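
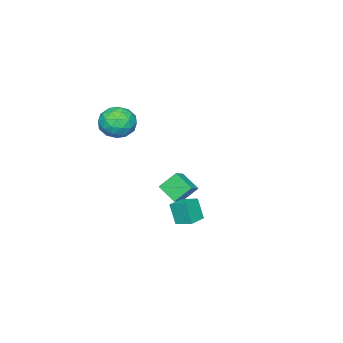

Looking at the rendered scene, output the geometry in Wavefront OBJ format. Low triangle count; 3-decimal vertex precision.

v 1.654 1.856 -1.528
v 1.556 1.399 -0.272
v 1.657 2.871 -1.159
v 1.559 2.414 0.097
v 2.701 1.826 -1.457
v 2.603 1.369 -0.201
v 2.704 2.841 -1.088
v 2.606 2.384 0.168
v -3.632 -2.241 -4.079
v -3.834 -3.436 -3.359
v -4.295 -1.524 -3.076
v -4.497 -2.718 -2.356
v -2.763 -2.102 -3.604
v -2.965 -3.296 -2.884
v -3.426 -1.384 -2.601
v -3.628 -2.579 -1.881
v 0.426 -2.614 3.138
v 1.144 -2.094 3.83
v 0.816 -4.206 3.93
v 1.534 -3.686 4.622
v 0.427 -3.509 4.723
v 0.187 -2.525 4.233
v 1.773 -3.775 3.527
v 1.533 -2.791 3.037
v 1.977 -2.811 4.071
v 1.145 -2.647 4.81
v 0.815 -3.653 2.95
v -0.017 -3.489 3.689
v 0.751 -2.214 3.414
v 1.209 -4.086 4.346
v 0.559 -3.982 4.405
v 0.981 -3.676 4.812
v 0.188 -2.468 3.651
v 0.61 -2.162 4.058
v 0.189 -2.994 4.583
v 1.35 -4.138 3.702
v 1.772 -3.832 4.109
v 0.979 -2.624 2.948
v 1.401 -2.318 3.355
v 1.771 -3.306 3.177
v 1.663 -2.33 3.963
v 1.891 -3.266 4.428
v 2.032 -3.318 3.784
v 1.891 -2.74 3.497
v 1.174 -2.234 4.397
v 1.402 -3.169 4.863
v 0.752 -3.065 4.922
v 0.611 -2.487 4.634
v 1.663 -2.655 4.539
v 0.558 -3.131 2.897
v 0.786 -4.066 3.363
v 1.349 -3.813 3.126
v 1.208 -3.235 2.838
v 0.069 -3.034 3.332
v 0.297 -3.97 3.797
v 0.069 -3.56 4.263
v -0.072 -2.982 3.976
v 0.297 -3.645 3.221
f 2 4 1
f 5 2 1
f 1 4 3
f 3 5 1
f 2 8 4
f 6 2 5
f 6 8 2
f 4 8 3
f 7 5 3
f 3 8 7
f 7 6 5
f 8 6 7
f 10 12 9
f 13 10 9
f 9 12 11
f 11 13 9
f 10 16 12
f 14 10 13
f 14 16 10
f 12 16 11
f 15 13 11
f 11 16 15
f 15 14 13
f 16 14 15
f 17 54 33
f 54 28 57
f 33 57 22
f 54 57 33
f 17 33 29
f 33 22 34
f 29 34 18
f 33 34 29
f 17 29 38
f 29 18 39
f 38 39 24
f 29 39 38
f 17 38 50
f 38 24 53
f 50 53 27
f 38 53 50
f 17 50 54
f 50 27 58
f 54 58 28
f 50 58 54
f 18 34 45
f 34 22 48
f 45 48 26
f 34 48 45
f 22 57 35
f 57 28 56
f 35 56 21
f 57 56 35
f 28 58 55
f 58 27 51
f 55 51 19
f 58 51 55
f 27 53 52
f 53 24 40
f 52 40 23
f 53 40 52
f 24 39 44
f 39 18 41
f 44 41 25
f 39 41 44
f 20 46 32
f 46 26 47
f 32 47 21
f 46 47 32
f 20 32 30
f 32 21 31
f 30 31 19
f 32 31 30
f 20 30 37
f 30 19 36
f 37 36 23
f 30 36 37
f 20 37 42
f 37 23 43
f 42 43 25
f 37 43 42
f 20 42 46
f 42 25 49
f 46 49 26
f 42 49 46
f 21 47 35
f 47 26 48
f 35 48 22
f 47 48 35
f 19 31 55
f 31 21 56
f 55 56 28
f 31 56 55
f 23 36 52
f 36 19 51
f 52 51 27
f 36 51 52
f 25 43 44
f 43 23 40
f 44 40 24
f 43 40 44
f 26 49 45
f 49 25 41
f 45 41 18
f 49 41 45



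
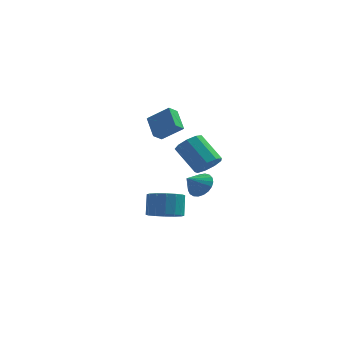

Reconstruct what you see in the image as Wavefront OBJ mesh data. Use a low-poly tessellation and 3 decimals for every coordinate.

v 2.939 -0.747 0.332
v 3.459 -1.112 1.038
v 2.081 -0.298 2.474
v 1.561 0.067 1.768
v 3.666 -0.513 0.897
v 2.288 0.302 2.333
v 3.533 -0.023 0.491
v 2.155 0.792 1.927
v 3.121 0.128 0.011
v 1.744 0.942 1.447
v 2.625 -0.131 -0.319
v 1.247 0.684 1.117
v 2.275 -0.678 -0.344
v 0.898 0.137 1.092
v 2.236 -1.257 -0.053
v 0.858 -0.443 1.383
v 2.525 -1.598 0.418
v 1.148 -0.784 1.854
v 3.008 -1.541 0.849
v 1.631 -0.726 2.285
v 1.121 -4.044 -2.505
v 2.181 -3.793 -2.553
v 2.079 -3.106 -1.223
v 1.019 -3.356 -1.175
v 1.917 -3.359 -2.798
v 1.815 -2.671 -1.468
v 1.44 -3.108 -2.964
v 1.338 -2.421 -1.635
v 0.877 -3.108 -3.007
v 0.775 -2.42 -1.678
v 0.38 -3.359 -2.916
v 0.278 -2.671 -1.587
v 0.081 -3.793 -2.715
v -0.021 -3.105 -1.385
v 0.061 -4.294 -2.457
v -0.041 -3.607 -1.127
v 0.325 -4.729 -2.212
v 0.223 -4.041 -0.882
v 0.802 -4.979 -2.045
v 0.7 -4.292 -0.716
v 1.365 -4.98 -2.002
v 1.263 -4.292 -0.673
v 1.862 -4.729 -2.093
v 1.76 -4.041 -0.764
v 2.161 -4.295 -2.295
v 2.059 -3.607 -0.965
v -1.291 3.072 1.027
v -1.969 4.218 2.051
v -0.916 3.706 0.565
v -1.593 4.853 1.589
v 0.113 2.987 2.051
v -0.564 4.134 3.075
v 0.489 3.622 1.589
v -0.189 4.768 2.613
v 1.697 2.819 -2.728
v 2.53 2.567 -2.299
v 1.023 1.981 -1.912
v 2.411 2.881 -2.074
v 2.169 3.184 -1.963
v 1.846 3.423 -1.983
v 1.496 3.559 -2.133
v 1.182 3.566 -2.385
v 0.956 3.445 -2.697
v 0.859 3.215 -3.013
v 0.906 2.917 -3.281
v 1.09 2.602 -3.453
v 1.379 2.324 -3.499
v 1.723 2.133 -3.412
v 2.063 2.059 -3.207
v 2.339 2.118 -2.919
v 2.504 2.297 -2.597
f 2 1 5
f 2 5 3
f 3 5 6
f 3 6 4
f 5 1 7
f 5 7 6
f 6 7 8
f 6 8 4
f 7 1 9
f 7 9 8
f 8 9 10
f 8 10 4
f 9 1 11
f 9 11 10
f 10 11 12
f 10 12 4
f 11 1 13
f 11 13 12
f 12 13 14
f 12 14 4
f 13 1 15
f 13 15 14
f 14 15 16
f 14 16 4
f 15 1 17
f 15 17 16
f 16 17 18
f 16 18 4
f 17 1 19
f 17 19 18
f 18 19 20
f 18 20 4
f 19 1 2
f 19 2 20
f 20 2 3
f 20 3 4
f 22 21 25
f 22 25 23
f 23 25 26
f 23 26 24
f 25 21 27
f 25 27 26
f 26 27 28
f 26 28 24
f 27 21 29
f 27 29 28
f 28 29 30
f 28 30 24
f 29 21 31
f 29 31 30
f 30 31 32
f 30 32 24
f 31 21 33
f 31 33 32
f 32 33 34
f 32 34 24
f 33 21 35
f 33 35 34
f 34 35 36
f 34 36 24
f 35 21 37
f 35 37 36
f 36 37 38
f 36 38 24
f 37 21 39
f 37 39 38
f 38 39 40
f 38 40 24
f 39 21 41
f 39 41 40
f 40 41 42
f 40 42 24
f 41 21 43
f 41 43 42
f 42 43 44
f 42 44 24
f 43 21 45
f 43 45 44
f 44 45 46
f 44 46 24
f 45 21 22
f 45 22 46
f 46 22 23
f 46 23 24
f 48 50 47
f 51 48 47
f 47 50 49
f 49 51 47
f 48 54 50
f 52 48 51
f 52 54 48
f 50 54 49
f 53 51 49
f 49 54 53
f 53 52 51
f 54 52 53
f 56 55 58
f 56 58 57
f 58 55 59
f 58 59 57
f 59 55 60
f 59 60 57
f 60 55 61
f 60 61 57
f 61 55 62
f 61 62 57
f 62 55 63
f 62 63 57
f 63 55 64
f 63 64 57
f 64 55 65
f 64 65 57
f 65 55 66
f 65 66 57
f 66 55 67
f 66 67 57
f 67 55 68
f 67 68 57
f 68 55 69
f 68 69 57
f 69 55 70
f 69 70 57
f 70 55 71
f 70 71 57
f 71 55 56
f 71 56 57



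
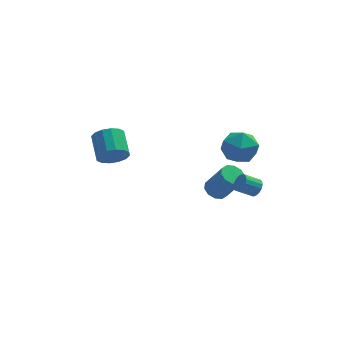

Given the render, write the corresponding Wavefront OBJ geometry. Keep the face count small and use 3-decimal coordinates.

v 2.245 3.036 -1.519
v 2.835 2.816 -1.909
v 3.704 2.204 -0.251
v 3.115 2.424 0.139
v 2.902 3.251 -1.784
v 3.771 2.639 -0.126
v 2.718 3.603 -1.558
v 3.588 2.992 0.101
v 2.354 3.739 -1.317
v 3.224 3.128 0.341
v 1.948 3.606 -1.153
v 2.818 2.995 0.505
v 1.656 3.256 -1.129
v 2.525 2.644 0.529
v 1.589 2.821 -1.254
v 2.458 2.209 0.404
v 1.772 2.468 -1.481
v 2.642 1.857 0.178
v 2.136 2.332 -1.721
v 3.006 1.721 -0.063
v 2.542 2.465 -1.885
v 3.412 1.854 -0.227
v 4.127 0.056 0.796
v 4.365 0.355 1.232
v 3.491 0.223 1.8
v 3.253 -0.076 1.364
v 4.237 0.549 1.081
v 3.363 0.417 1.648
v 4.084 0.631 0.864
v 3.21 0.498 1.431
v 3.94 0.58 0.631
v 3.067 0.448 1.199
v 3.84 0.409 0.437
v 2.966 0.277 1.004
v 3.805 0.158 0.325
v 2.931 0.026 0.892
v 3.844 -0.117 0.32
v 2.97 -0.249 0.888
v 3.948 -0.352 0.425
v 3.074 -0.484 0.993
v 4.092 -0.494 0.615
v 3.219 -0.626 1.182
v 4.245 -0.51 0.846
v 3.371 -0.642 1.414
v 4.37 -0.396 1.066
v 3.497 -0.528 1.634
v 4.44 -0.178 1.224
v 3.567 -0.311 1.792
v 4.438 0.093 1.284
v 3.565 -0.039 1.852
v 3.274 1.151 3.435
v 4.13 0.362 3.349
v 2.35 0.018 4.631
v 3.206 -0.771 4.545
v 3.401 0.244 5.087
v 3.972 0.944 4.348
v 2.508 -0.564 3.632
v 3.079 0.136 2.893
v 3.656 -0.698 3.471
v 4.208 -0.199 4.37
v 2.272 0.579 3.61
v 2.824 1.078 4.509
v -3.376 0.663 3.155
v -2.792 0.425 3.811
v -3.019 1.818 4.52
v -3.604 2.057 3.865
v -2.528 0.635 3.482
v -2.755 2.029 4.192
v -2.491 0.853 3.066
v -2.718 2.247 3.775
v -2.691 1.02 2.674
v -2.919 2.413 3.383
v -3.076 1.091 2.411
v -3.303 2.485 3.12
v -3.54 1.048 2.347
v -3.768 2.441 3.056
v -3.961 0.902 2.5
v -4.188 2.295 3.209
v -4.225 0.691 2.828
v -4.452 2.085 3.538
v -4.262 0.473 3.245
v -4.489 1.867 3.954
v -4.061 0.307 3.637
v -4.289 1.7 4.346
v -3.677 0.235 3.9
v -3.904 1.629 4.609
v -3.212 0.279 3.964
v -3.44 1.672 4.673
f 2 1 5
f 2 5 3
f 3 5 6
f 3 6 4
f 5 1 7
f 5 7 6
f 6 7 8
f 6 8 4
f 7 1 9
f 7 9 8
f 8 9 10
f 8 10 4
f 9 1 11
f 9 11 10
f 10 11 12
f 10 12 4
f 11 1 13
f 11 13 12
f 12 13 14
f 12 14 4
f 13 1 15
f 13 15 14
f 14 15 16
f 14 16 4
f 15 1 17
f 15 17 16
f 16 17 18
f 16 18 4
f 17 1 19
f 17 19 18
f 18 19 20
f 18 20 4
f 19 1 21
f 19 21 20
f 20 21 22
f 20 22 4
f 21 1 2
f 21 2 22
f 22 2 3
f 22 3 4
f 24 23 27
f 24 27 25
f 25 27 28
f 25 28 26
f 27 23 29
f 27 29 28
f 28 29 30
f 28 30 26
f 29 23 31
f 29 31 30
f 30 31 32
f 30 32 26
f 31 23 33
f 31 33 32
f 32 33 34
f 32 34 26
f 33 23 35
f 33 35 34
f 34 35 36
f 34 36 26
f 35 23 37
f 35 37 36
f 36 37 38
f 36 38 26
f 37 23 39
f 37 39 38
f 38 39 40
f 38 40 26
f 39 23 41
f 39 41 40
f 40 41 42
f 40 42 26
f 41 23 43
f 41 43 42
f 42 43 44
f 42 44 26
f 43 23 45
f 43 45 44
f 44 45 46
f 44 46 26
f 45 23 47
f 45 47 46
f 46 47 48
f 46 48 26
f 47 23 49
f 47 49 48
f 48 49 50
f 48 50 26
f 49 23 24
f 49 24 50
f 50 24 25
f 50 25 26
f 51 62 56
f 51 56 52
f 51 52 58
f 51 58 61
f 51 61 62
f 52 56 60
f 56 62 55
f 62 61 53
f 61 58 57
f 58 52 59
f 54 60 55
f 54 55 53
f 54 53 57
f 54 57 59
f 54 59 60
f 55 60 56
f 53 55 62
f 57 53 61
f 59 57 58
f 60 59 52
f 64 63 67
f 64 67 65
f 65 67 68
f 65 68 66
f 67 63 69
f 67 69 68
f 68 69 70
f 68 70 66
f 69 63 71
f 69 71 70
f 70 71 72
f 70 72 66
f 71 63 73
f 71 73 72
f 72 73 74
f 72 74 66
f 73 63 75
f 73 75 74
f 74 75 76
f 74 76 66
f 75 63 77
f 75 77 76
f 76 77 78
f 76 78 66
f 77 63 79
f 77 79 78
f 78 79 80
f 78 80 66
f 79 63 81
f 79 81 80
f 80 81 82
f 80 82 66
f 81 63 83
f 81 83 82
f 82 83 84
f 82 84 66
f 83 63 85
f 83 85 84
f 84 85 86
f 84 86 66
f 85 63 87
f 85 87 86
f 86 87 88
f 86 88 66
f 87 63 64
f 87 64 88
f 88 64 65
f 88 65 66



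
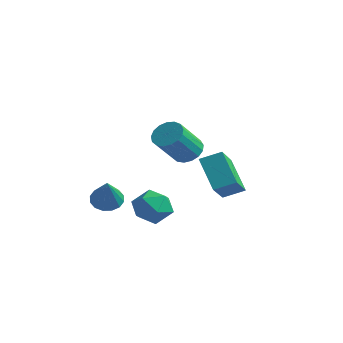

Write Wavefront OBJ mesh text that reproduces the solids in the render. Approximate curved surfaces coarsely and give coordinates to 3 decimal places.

v -0.616 -1.151 -0.869
v -0.018 -1.366 -1.387
v 0.436 -2.029 0.709
v 0.092 -0.981 -1.246
v 0.012 -0.642 -1.004
v -0.236 -0.439 -0.726
v -0.586 -0.427 -0.486
v -0.944 -0.609 -0.349
v -1.214 -0.936 -0.351
v -1.324 -1.321 -0.492
v -1.244 -1.661 -0.734
v -0.996 -1.864 -1.012
v -0.646 -1.876 -1.252
v -0.288 -1.693 -1.389
v 0.262 1.98 -1.429
v 0.882 1.208 -0.896
v -0.382 0.692 -2.544
v 0.238 -0.08 -2.011
v -0.637 0.398 -1.489
v -0.239 1.193 -0.8
v 0.739 0.707 -2.64
v 1.137 1.502 -1.951
v 1.177 0.421 -1.644
v 0.327 0.23 -0.933
v 0.173 1.67 -2.507
v -0.677 1.479 -1.796
v 3.82 -0.14 3.231
v 4.145 -0.66 2.688
v 4.266 -2.021 4.065
v 3.94 -1.5 4.609
v 4.457 -0.478 2.842
v 4.577 -1.839 4.219
v 4.623 -0.217 3.084
v 4.743 -1.578 4.462
v 4.604 0.061 3.361
v 4.725 -1.3 4.738
v 4.406 0.293 3.607
v 4.527 -1.068 4.985
v 4.074 0.426 3.768
v 4.194 -0.935 5.145
v 3.683 0.43 3.806
v 3.804 -0.931 5.183
v 3.324 0.303 3.712
v 3.444 -1.058 5.089
v 3.078 0.075 3.508
v 3.199 -1.286 4.885
v 3.002 -0.203 3.241
v 3.123 -1.563 4.618
v 3.114 -0.465 2.971
v 3.234 -1.826 4.348
v 3.387 -0.653 2.761
v 3.507 -2.014 4.139
v 3.759 -0.724 2.659
v 3.88 -2.085 4.037
v 1.399 3.523 0.526
v 2.297 2.022 1.706
v 2.13 4.325 0.99
v 3.028 2.824 2.17
v 2.752 3.156 -0.97
v 3.65 1.655 0.21
v 3.483 3.958 -0.506
v 4.381 2.457 0.674
f 2 1 4
f 2 4 3
f 4 1 5
f 4 5 3
f 5 1 6
f 5 6 3
f 6 1 7
f 6 7 3
f 7 1 8
f 7 8 3
f 8 1 9
f 8 9 3
f 9 1 10
f 9 10 3
f 10 1 11
f 10 11 3
f 11 1 12
f 11 12 3
f 12 1 13
f 12 13 3
f 13 1 14
f 13 14 3
f 14 1 2
f 14 2 3
f 15 26 20
f 15 20 16
f 15 16 22
f 15 22 25
f 15 25 26
f 16 20 24
f 20 26 19
f 26 25 17
f 25 22 21
f 22 16 23
f 18 24 19
f 18 19 17
f 18 17 21
f 18 21 23
f 18 23 24
f 19 24 20
f 17 19 26
f 21 17 25
f 23 21 22
f 24 23 16
f 28 27 31
f 28 31 29
f 29 31 32
f 29 32 30
f 31 27 33
f 31 33 32
f 32 33 34
f 32 34 30
f 33 27 35
f 33 35 34
f 34 35 36
f 34 36 30
f 35 27 37
f 35 37 36
f 36 37 38
f 36 38 30
f 37 27 39
f 37 39 38
f 38 39 40
f 38 40 30
f 39 27 41
f 39 41 40
f 40 41 42
f 40 42 30
f 41 27 43
f 41 43 42
f 42 43 44
f 42 44 30
f 43 27 45
f 43 45 44
f 44 45 46
f 44 46 30
f 45 27 47
f 45 47 46
f 46 47 48
f 46 48 30
f 47 27 49
f 47 49 48
f 48 49 50
f 48 50 30
f 49 27 51
f 49 51 50
f 50 51 52
f 50 52 30
f 51 27 53
f 51 53 52
f 52 53 54
f 52 54 30
f 53 27 28
f 53 28 54
f 54 28 29
f 54 29 30
f 56 58 55
f 59 56 55
f 55 58 57
f 57 59 55
f 56 62 58
f 60 56 59
f 60 62 56
f 58 62 57
f 61 59 57
f 57 62 61
f 61 60 59
f 62 60 61



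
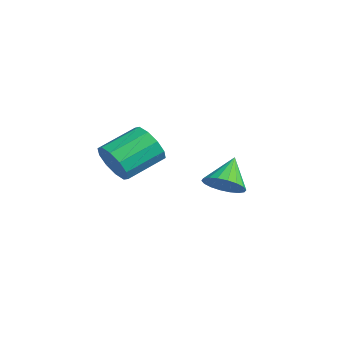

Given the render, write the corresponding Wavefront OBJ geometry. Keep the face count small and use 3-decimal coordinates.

v 2.958 -3.366 -0.085
v 3.389 -3.632 0.754
v 3.094 -1.941 1.443
v 2.662 -1.674 0.605
v 3.816 -3.408 0.387
v 3.52 -1.717 1.076
v 3.915 -3.168 -0.16
v 3.619 -1.476 0.529
v 3.648 -3.003 -0.678
v 3.352 -1.312 0.011
v 3.118 -2.977 -0.97
v 2.822 -1.286 -0.281
v 2.526 -3.099 -0.923
v 2.231 -1.408 -0.234
v 2.1 -3.323 -0.556
v 1.804 -1.632 0.133
v 2.001 -3.564 -0.009
v 1.705 -1.872 0.68
v 2.268 -3.728 0.509
v 1.972 -2.037 1.198
v 2.798 -3.754 0.801
v 2.502 -2.063 1.49
v 1.447 2.075 -3.151
v 2.227 2.607 -2.979
v 0.613 2.945 -2.069
v 2.035 2.819 -3.297
v 1.727 2.883 -3.586
v 1.363 2.788 -3.789
v 1.016 2.551 -3.865
v 0.754 2.219 -3.8
v 0.629 1.859 -3.607
v 0.666 1.542 -3.323
v 0.858 1.33 -3.005
v 1.166 1.266 -2.717
v 1.53 1.362 -2.514
v 1.877 1.599 -2.437
v 2.139 1.93 -2.502
v 2.264 2.29 -2.696
f 2 1 5
f 2 5 3
f 3 5 6
f 3 6 4
f 5 1 7
f 5 7 6
f 6 7 8
f 6 8 4
f 7 1 9
f 7 9 8
f 8 9 10
f 8 10 4
f 9 1 11
f 9 11 10
f 10 11 12
f 10 12 4
f 11 1 13
f 11 13 12
f 12 13 14
f 12 14 4
f 13 1 15
f 13 15 14
f 14 15 16
f 14 16 4
f 15 1 17
f 15 17 16
f 16 17 18
f 16 18 4
f 17 1 19
f 17 19 18
f 18 19 20
f 18 20 4
f 19 1 21
f 19 21 20
f 20 21 22
f 20 22 4
f 21 1 2
f 21 2 22
f 22 2 3
f 22 3 4
f 24 23 26
f 24 26 25
f 26 23 27
f 26 27 25
f 27 23 28
f 27 28 25
f 28 23 29
f 28 29 25
f 29 23 30
f 29 30 25
f 30 23 31
f 30 31 25
f 31 23 32
f 31 32 25
f 32 23 33
f 32 33 25
f 33 23 34
f 33 34 25
f 34 23 35
f 34 35 25
f 35 23 36
f 35 36 25
f 36 23 37
f 36 37 25
f 37 23 38
f 37 38 25
f 38 23 24
f 38 24 25



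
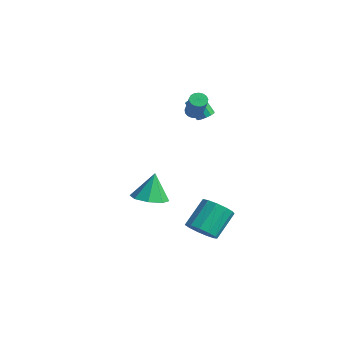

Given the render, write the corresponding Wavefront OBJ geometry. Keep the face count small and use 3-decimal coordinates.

v 2.09 0.388 -4.649
v 3.043 0.254 -4.283
v 2.703 1.657 -2.884
v 1.75 1.792 -3.251
v 3.081 0.668 -4.688
v 2.741 2.071 -3.29
v 2.804 0.992 -5.081
v 2.464 2.395 -3.683
v 2.3 1.125 -5.337
v 1.96 2.528 -3.939
v 1.73 1.024 -5.375
v 1.39 2.428 -3.977
v 1.274 0.722 -5.182
v 0.934 2.125 -3.784
v 1.077 0.313 -4.82
v 0.737 1.716 -3.422
v 1.202 -0.072 -4.404
v 0.862 1.331 -3.005
v 1.609 -0.31 -4.065
v 1.268 1.093 -2.667
v 2.168 -0.327 -3.912
v 1.828 1.076 -2.514
v 2.703 -0.117 -3.993
v 2.363 1.287 -2.595
v 1.727 -2.753 -1.232
v 2.795 -2.609 -1.164
v 1.553 -2.267 0.472
v 2.398 -1.924 -1.4
v 1.608 -1.725 -1.538
v 0.887 -2.128 -1.496
v 0.659 -2.897 -1.3
v 1.056 -3.583 -1.063
v 1.846 -3.782 -0.926
v 2.567 -3.379 -0.967
v -2.923 4.18 1.412
v -2.398 4.195 1.682
v -3.013 3.795 2.898
v -3.537 3.78 2.628
v -2.529 4.498 1.715
v -3.144 4.098 2.931
v -2.786 4.701 1.653
v -3.4 4.301 2.869
v -3.085 4.738 1.514
v -3.7 4.338 2.73
v -3.333 4.598 1.342
v -3.948 4.198 2.558
v -3.451 4.325 1.193
v -4.065 3.925 2.409
v -3.401 4.007 1.113
v -4.015 3.606 2.329
v -3.199 3.743 1.128
v -3.814 3.343 2.344
v -2.91 3.618 1.234
v -3.524 3.218 2.45
v -2.624 3.671 1.395
v -3.239 3.271 2.611
v -2.434 3.887 1.562
v -3.048 3.486 2.779
v -2.747 3.245 2.118
v -2.308 3.37 1.811
v -1.094 2.84 3.336
v -1.533 2.715 3.642
v -2.365 3.595 1.935
v -1.15 3.065 3.459
v -2.509 3.741 2.1
v -1.295 3.21 3.625
v -2.708 3.772 2.27
v -1.494 3.242 3.794
v -2.916 3.683 2.404
v -1.702 3.153 3.929
v -3.085 3.494 2.473
v -1.871 2.963 3.998
v -3.177 3.247 2.461
v -1.963 2.717 3.985
v -3.17 3 2.37
v -1.956 2.47 3.894
v -3.067 2.81 2.221
v -1.852 2.279 3.745
v -2.89 2.719 2.048
v -1.676 2.188 3.573
v -2.68 2.748 1.892
v -1.466 2.218 3.416
v -2.486 2.892 1.787
v -1.272 2.361 3.312
v -2.352 3.116 1.758
v -1.137 2.586 3.283
f 2 1 5
f 2 5 3
f 3 5 6
f 3 6 4
f 5 1 7
f 5 7 6
f 6 7 8
f 6 8 4
f 7 1 9
f 7 9 8
f 8 9 10
f 8 10 4
f 9 1 11
f 9 11 10
f 10 11 12
f 10 12 4
f 11 1 13
f 11 13 12
f 12 13 14
f 12 14 4
f 13 1 15
f 13 15 14
f 14 15 16
f 14 16 4
f 15 1 17
f 15 17 16
f 16 17 18
f 16 18 4
f 17 1 19
f 17 19 18
f 18 19 20
f 18 20 4
f 19 1 21
f 19 21 20
f 20 21 22
f 20 22 4
f 21 1 23
f 21 23 22
f 22 23 24
f 22 24 4
f 23 1 2
f 23 2 24
f 24 2 3
f 24 3 4
f 26 25 28
f 26 28 27
f 28 25 29
f 28 29 27
f 29 25 30
f 29 30 27
f 30 25 31
f 30 31 27
f 31 25 32
f 31 32 27
f 32 25 33
f 32 33 27
f 33 25 34
f 33 34 27
f 34 25 26
f 34 26 27
f 36 35 39
f 36 39 37
f 37 39 40
f 37 40 38
f 39 35 41
f 39 41 40
f 40 41 42
f 40 42 38
f 41 35 43
f 41 43 42
f 42 43 44
f 42 44 38
f 43 35 45
f 43 45 44
f 44 45 46
f 44 46 38
f 45 35 47
f 45 47 46
f 46 47 48
f 46 48 38
f 47 35 49
f 47 49 48
f 48 49 50
f 48 50 38
f 49 35 51
f 49 51 50
f 50 51 52
f 50 52 38
f 51 35 53
f 51 53 52
f 52 53 54
f 52 54 38
f 53 35 55
f 53 55 54
f 54 55 56
f 54 56 38
f 55 35 57
f 55 57 56
f 56 57 58
f 56 58 38
f 57 35 36
f 57 36 58
f 58 36 37
f 58 37 38
f 60 59 63
f 60 63 61
f 61 63 64
f 61 64 62
f 63 59 65
f 63 65 64
f 64 65 66
f 64 66 62
f 65 59 67
f 65 67 66
f 66 67 68
f 66 68 62
f 67 59 69
f 67 69 68
f 68 69 70
f 68 70 62
f 69 59 71
f 69 71 70
f 70 71 72
f 70 72 62
f 71 59 73
f 71 73 72
f 72 73 74
f 72 74 62
f 73 59 75
f 73 75 74
f 74 75 76
f 74 76 62
f 75 59 77
f 75 77 76
f 76 77 78
f 76 78 62
f 77 59 79
f 77 79 78
f 78 79 80
f 78 80 62
f 79 59 81
f 79 81 80
f 80 81 82
f 80 82 62
f 81 59 83
f 81 83 82
f 82 83 84
f 82 84 62
f 83 59 85
f 83 85 84
f 84 85 86
f 84 86 62
f 85 59 60
f 85 60 86
f 86 60 61
f 86 61 62



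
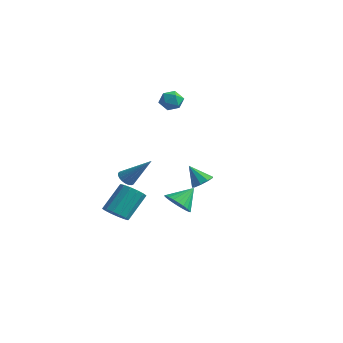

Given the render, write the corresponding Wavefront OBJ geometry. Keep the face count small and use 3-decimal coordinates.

v -1.332 -1.514 -0.992
v -0.95 -1.319 -1.412
v 0.012 -0.826 0.552
v -1.094 -1.119 -1.376
v -1.279 -0.987 -1.273
v -1.474 -0.946 -1.122
v -1.644 -1.003 -0.949
v -1.76 -1.149 -0.783
v -1.802 -1.358 -0.653
v -1.762 -1.594 -0.582
v -1.649 -1.816 -0.582
v -1.48 -1.986 -0.653
v -1.286 -2.074 -0.782
v -1.1 -2.066 -0.948
v -0.954 -1.962 -1.122
v -0.873 -1.781 -1.273
v -0.872 -1.553 -1.375
v 2.224 -0.961 -2.042
v 2.604 -0.434 -2.707
v 2.436 0.101 -1.078
v 2.254 -0.34 -2.733
v 1.9 -0.341 -2.654
v 1.595 -0.436 -2.482
v 1.386 -0.611 -2.243
v 1.304 -0.84 -1.973
v 1.363 -1.087 -1.714
v 1.552 -1.314 -1.504
v 1.844 -1.488 -1.377
v 2.193 -1.582 -1.35
v 2.547 -1.582 -1.429
v 2.852 -1.486 -1.601
v 3.062 -1.311 -1.84
v 3.143 -1.083 -2.11
v 3.085 -0.836 -2.37
v 2.896 -0.608 -2.579
v -2.417 -1.373 -4.208
v -1.98 -1.942 -3.699
v -1.967 -0.577 -2.183
v -2.403 -0.007 -2.692
v -1.657 -1.705 -3.915
v -1.643 -0.34 -2.399
v -1.537 -1.379 -4.21
v -1.523 -0.014 -2.694
v -1.653 -1.052 -4.504
v -1.639 0.314 -2.988
v -1.973 -0.81 -4.719
v -1.96 0.555 -3.203
v -2.413 -0.719 -4.797
v -2.399 0.646 -3.281
v -2.853 -0.803 -4.717
v -2.84 0.562 -3.201
v -3.177 -1.04 -4.501
v -3.163 0.325 -2.985
v -3.297 -1.366 -4.206
v -3.283 -0.001 -2.69
v -3.181 -1.694 -3.912
v -3.167 -0.328 -2.396
v -2.86 -1.935 -3.697
v -2.847 -0.57 -2.181
v -2.421 -2.026 -3.619
v -2.407 -0.661 -2.103
v 3.92 -0.684 0.042
v 4.397 -0.391 0.445
v 3.18 -1.016 1.158
v 4.07 -0.072 0.323
v 3.674 -0.041 0.069
v 3.392 -0.31 -0.197
v 3.358 -0.754 -0.352
v 3.586 -1.166 -0.322
v 3.971 -1.353 -0.123
v 4.332 -1.226 0.154
v 4.5 -0.846 0.378
v -1.84 2.773 4.579
v -1.231 2.919 4.1
v -2.229 1.841 3.8
v -1.62 1.987 3.321
v -1.495 1.673 4.033
v -1.254 2.249 4.515
v -2.206 2.511 3.385
v -1.965 3.087 3.867
v -1.457 2.757 3.362
v -1.018 2.239 3.763
v -2.442 2.521 4.137
v -2.003 2.003 4.538
f 2 1 4
f 2 4 3
f 4 1 5
f 4 5 3
f 5 1 6
f 5 6 3
f 6 1 7
f 6 7 3
f 7 1 8
f 7 8 3
f 8 1 9
f 8 9 3
f 9 1 10
f 9 10 3
f 10 1 11
f 10 11 3
f 11 1 12
f 11 12 3
f 12 1 13
f 12 13 3
f 13 1 14
f 13 14 3
f 14 1 15
f 14 15 3
f 15 1 16
f 15 16 3
f 16 1 17
f 16 17 3
f 17 1 2
f 17 2 3
f 19 18 21
f 19 21 20
f 21 18 22
f 21 22 20
f 22 18 23
f 22 23 20
f 23 18 24
f 23 24 20
f 24 18 25
f 24 25 20
f 25 18 26
f 25 26 20
f 26 18 27
f 26 27 20
f 27 18 28
f 27 28 20
f 28 18 29
f 28 29 20
f 29 18 30
f 29 30 20
f 30 18 31
f 30 31 20
f 31 18 32
f 31 32 20
f 32 18 33
f 32 33 20
f 33 18 34
f 33 34 20
f 34 18 35
f 34 35 20
f 35 18 19
f 35 19 20
f 37 36 40
f 37 40 38
f 38 40 41
f 38 41 39
f 40 36 42
f 40 42 41
f 41 42 43
f 41 43 39
f 42 36 44
f 42 44 43
f 43 44 45
f 43 45 39
f 44 36 46
f 44 46 45
f 45 46 47
f 45 47 39
f 46 36 48
f 46 48 47
f 47 48 49
f 47 49 39
f 48 36 50
f 48 50 49
f 49 50 51
f 49 51 39
f 50 36 52
f 50 52 51
f 51 52 53
f 51 53 39
f 52 36 54
f 52 54 53
f 53 54 55
f 53 55 39
f 54 36 56
f 54 56 55
f 55 56 57
f 55 57 39
f 56 36 58
f 56 58 57
f 57 58 59
f 57 59 39
f 58 36 60
f 58 60 59
f 59 60 61
f 59 61 39
f 60 36 37
f 60 37 61
f 61 37 38
f 61 38 39
f 63 62 65
f 63 65 64
f 65 62 66
f 65 66 64
f 66 62 67
f 66 67 64
f 67 62 68
f 67 68 64
f 68 62 69
f 68 69 64
f 69 62 70
f 69 70 64
f 70 62 71
f 70 71 64
f 71 62 72
f 71 72 64
f 72 62 63
f 72 63 64
f 73 84 78
f 73 78 74
f 73 74 80
f 73 80 83
f 73 83 84
f 74 78 82
f 78 84 77
f 84 83 75
f 83 80 79
f 80 74 81
f 76 82 77
f 76 77 75
f 76 75 79
f 76 79 81
f 76 81 82
f 77 82 78
f 75 77 84
f 79 75 83
f 81 79 80
f 82 81 74



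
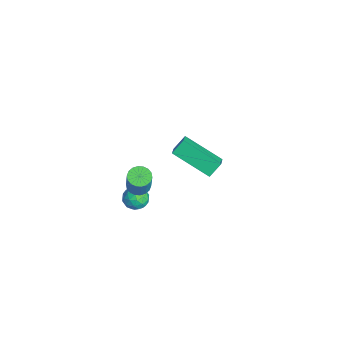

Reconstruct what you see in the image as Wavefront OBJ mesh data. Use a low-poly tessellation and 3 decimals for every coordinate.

v -4.722 0.732 -3.198
v -4.045 0.523 -2.784
v -4.946 1.326 -2.532
v -4.27 1.117 -2.118
v -3.61 2.303 -4.222
v -2.934 2.094 -3.808
v -3.835 2.897 -3.556
v -3.158 2.688 -3.142
v 1.653 -2.03 1.55
v 2.114 -1.808 1.378
v 2.549 -1.828 2.518
v 2.087 -2.05 2.69
v 1.98 -1.617 1.433
v 2.414 -1.637 2.573
v 1.781 -1.507 1.511
v 2.215 -1.527 2.65
v 1.556 -1.501 1.596
v 1.991 -1.521 2.736
v 1.351 -1.599 1.673
v 1.785 -1.62 2.813
v 1.205 -1.783 1.725
v 1.64 -1.803 2.865
v 1.148 -2.016 1.743
v 1.583 -2.036 2.882
v 1.191 -2.252 1.722
v 1.626 -2.272 2.862
v 1.326 -2.443 1.667
v 1.76 -2.463 2.807
v 1.525 -2.553 1.59
v 1.959 -2.573 2.729
v 1.749 -2.559 1.504
v 2.184 -2.579 2.644
v 1.955 -2.46 1.427
v 2.389 -2.481 2.567
v 2.1 -2.277 1.375
v 2.535 -2.297 2.515
v 2.157 -2.044 1.358
v 2.592 -2.064 2.497
v 0.55 -1.486 -0.453
v 0.917 -1.609 -0.964
v -0.017 -2.331 -0.656
v 0.35 -2.454 -1.167
v 0.592 -2.515 -0.577
v 0.943 -1.993 -0.451
v -0.043 -1.947 -1.169
v 0.308 -1.425 -1.043
v 0.551 -1.894 -1.407
v 0.943 -2.245 -1.041
v -0.043 -1.695 -0.579
v 0.349 -2.046 -0.213
v 0.783 -1.473 -0.69
v 0.117 -2.467 -0.93
v 0.259 -2.503 -0.582
v 0.475 -2.575 -0.883
v 0.798 -1.699 -0.389
v 1.014 -1.771 -0.689
v 0.823 -2.304 -0.462
v -0.114 -2.169 -0.931
v 0.102 -2.241 -1.231
v 0.425 -1.365 -0.737
v 0.641 -1.437 -1.038
v 0.077 -1.636 -1.158
v 0.784 -1.713 -1.251
v 0.451 -2.21 -1.371
v 0.22 -1.912 -1.372
v 0.425 -1.605 -1.298
v 1.014 -1.919 -1.036
v 0.681 -2.416 -1.156
v 0.824 -2.452 -0.809
v 1.029 -2.145 -0.735
v 0.799 -2.087 -1.296
v 0.219 -1.524 -0.464
v -0.114 -2.021 -0.584
v -0.129 -1.795 -0.885
v 0.076 -1.488 -0.811
v 0.449 -1.73 -0.249
v 0.116 -2.227 -0.369
v 0.475 -2.335 -0.322
v 0.68 -2.028 -0.248
v 0.101 -1.853 -0.324
f 2 4 1
f 5 2 1
f 1 4 3
f 3 5 1
f 2 8 4
f 6 2 5
f 6 8 2
f 4 8 3
f 7 5 3
f 3 8 7
f 7 6 5
f 8 6 7
f 10 9 13
f 10 13 11
f 11 13 14
f 11 14 12
f 13 9 15
f 13 15 14
f 14 15 16
f 14 16 12
f 15 9 17
f 15 17 16
f 16 17 18
f 16 18 12
f 17 9 19
f 17 19 18
f 18 19 20
f 18 20 12
f 19 9 21
f 19 21 20
f 20 21 22
f 20 22 12
f 21 9 23
f 21 23 22
f 22 23 24
f 22 24 12
f 23 9 25
f 23 25 24
f 24 25 26
f 24 26 12
f 25 9 27
f 25 27 26
f 26 27 28
f 26 28 12
f 27 9 29
f 27 29 28
f 28 29 30
f 28 30 12
f 29 9 31
f 29 31 30
f 30 31 32
f 30 32 12
f 31 9 33
f 31 33 32
f 32 33 34
f 32 34 12
f 33 9 35
f 33 35 34
f 34 35 36
f 34 36 12
f 35 9 37
f 35 37 36
f 36 37 38
f 36 38 12
f 37 9 10
f 37 10 38
f 38 10 11
f 38 11 12
f 39 76 55
f 76 50 79
f 55 79 44
f 76 79 55
f 39 55 51
f 55 44 56
f 51 56 40
f 55 56 51
f 39 51 60
f 51 40 61
f 60 61 46
f 51 61 60
f 39 60 72
f 60 46 75
f 72 75 49
f 60 75 72
f 39 72 76
f 72 49 80
f 76 80 50
f 72 80 76
f 40 56 67
f 56 44 70
f 67 70 48
f 56 70 67
f 44 79 57
f 79 50 78
f 57 78 43
f 79 78 57
f 50 80 77
f 80 49 73
f 77 73 41
f 80 73 77
f 49 75 74
f 75 46 62
f 74 62 45
f 75 62 74
f 46 61 66
f 61 40 63
f 66 63 47
f 61 63 66
f 42 68 54
f 68 48 69
f 54 69 43
f 68 69 54
f 42 54 52
f 54 43 53
f 52 53 41
f 54 53 52
f 42 52 59
f 52 41 58
f 59 58 45
f 52 58 59
f 42 59 64
f 59 45 65
f 64 65 47
f 59 65 64
f 42 64 68
f 64 47 71
f 68 71 48
f 64 71 68
f 43 69 57
f 69 48 70
f 57 70 44
f 69 70 57
f 41 53 77
f 53 43 78
f 77 78 50
f 53 78 77
f 45 58 74
f 58 41 73
f 74 73 49
f 58 73 74
f 47 65 66
f 65 45 62
f 66 62 46
f 65 62 66
f 48 71 67
f 71 47 63
f 67 63 40
f 71 63 67



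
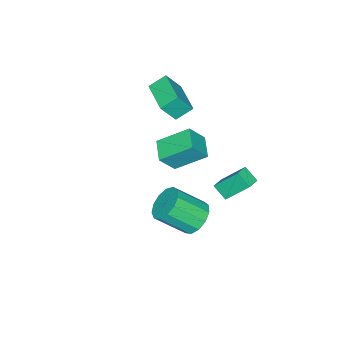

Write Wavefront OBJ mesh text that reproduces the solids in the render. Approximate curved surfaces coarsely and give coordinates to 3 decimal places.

v -3.412 -4.717 0.896
v -2.727 -5.24 2.159
v -4.189 -4.115 1.567
v -3.504 -4.639 2.83
v -2.136 -3.061 0.89
v -1.451 -3.585 2.153
v -2.913 -2.46 1.561
v -2.228 -2.983 2.824
v -0.343 -2.097 0.27
v 0.406 -2.573 1.43
v -1.238 -0.624 1.453
v -0.489 -1.1 2.612
v 0.669 -1.24 -0.032
v 1.418 -1.716 1.127
v -0.226 0.233 1.15
v 0.523 -0.243 2.31
v 2.8 1.517 -0.748
v 3.746 1.854 -1.055
v 4.647 0.54 0.282
v 3.7 0.203 0.588
v 3.583 2.201 -0.604
v 4.484 0.887 0.733
v 3.172 2.331 -0.199
v 4.073 1.016 1.138
v 2.642 2.203 0.031
v 3.543 0.888 1.368
v 2.163 1.857 0.014
v 3.063 0.542 1.351
v 1.885 1.403 -0.245
v 2.786 0.088 1.092
v 1.898 0.985 -0.664
v 2.799 -0.329 0.673
v 2.197 0.737 -1.11
v 3.098 -0.578 0.227
v 2.688 0.736 -1.441
v 3.588 -0.578 -0.104
v 3.214 0.983 -1.552
v 4.114 -0.331 -0.215
v 3.608 1.4 -1.408
v 4.509 0.086 -0.071
v -2.202 -0.155 -2.944
v -2.633 1.075 -1.413
v -2.092 0.683 -3.585
v -2.523 1.912 -2.054
v -1.377 -0.112 -2.746
v -1.808 1.117 -1.215
v -1.267 0.725 -3.387
v -1.698 1.955 -1.856
f 2 4 1
f 5 2 1
f 1 4 3
f 3 5 1
f 2 8 4
f 6 2 5
f 6 8 2
f 4 8 3
f 7 5 3
f 3 8 7
f 7 6 5
f 8 6 7
f 10 12 9
f 13 10 9
f 9 12 11
f 11 13 9
f 10 16 12
f 14 10 13
f 14 16 10
f 12 16 11
f 15 13 11
f 11 16 15
f 15 14 13
f 16 14 15
f 18 17 21
f 18 21 19
f 19 21 22
f 19 22 20
f 21 17 23
f 21 23 22
f 22 23 24
f 22 24 20
f 23 17 25
f 23 25 24
f 24 25 26
f 24 26 20
f 25 17 27
f 25 27 26
f 26 27 28
f 26 28 20
f 27 17 29
f 27 29 28
f 28 29 30
f 28 30 20
f 29 17 31
f 29 31 30
f 30 31 32
f 30 32 20
f 31 17 33
f 31 33 32
f 32 33 34
f 32 34 20
f 33 17 35
f 33 35 34
f 34 35 36
f 34 36 20
f 35 17 37
f 35 37 36
f 36 37 38
f 36 38 20
f 37 17 39
f 37 39 38
f 38 39 40
f 38 40 20
f 39 17 18
f 39 18 40
f 40 18 19
f 40 19 20
f 42 44 41
f 45 42 41
f 41 44 43
f 43 45 41
f 42 48 44
f 46 42 45
f 46 48 42
f 44 48 43
f 47 45 43
f 43 48 47
f 47 46 45
f 48 46 47



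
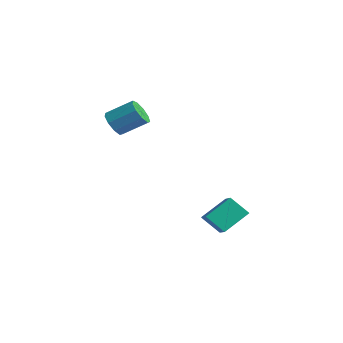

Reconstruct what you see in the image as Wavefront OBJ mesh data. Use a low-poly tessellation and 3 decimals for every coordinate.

v -4.067 -0.928 2.93
v -3.433 -1.637 3.3
v -2.48 -0.22 4.38
v -3.113 0.488 4.01
v -3.171 -1.365 2.713
v -2.218 0.051 3.793
v -3.328 -0.889 2.227
v -2.375 0.527 3.307
v -3.831 -0.432 2.071
v -2.878 0.985 3.151
v -4.444 -0.206 2.316
v -3.491 1.21 3.396
v -4.88 -0.319 2.849
v -3.927 1.098 3.929
v -4.936 -0.716 3.42
v -3.983 0.7 4.499
v -4.585 -1.213 3.761
v -3.632 0.203 4.841
v -3.991 -1.576 3.714
v -3.038 -0.16 4.794
v 1.719 2.245 -3.627
v 1.766 3.962 -2.368
v 0.303 2.77 -4.291
v 0.35 4.488 -3.033
v 2.57 3.072 -4.787
v 2.617 4.79 -3.529
v 1.154 3.598 -5.452
v 1.201 5.315 -4.193
f 2 1 5
f 2 5 3
f 3 5 6
f 3 6 4
f 5 1 7
f 5 7 6
f 6 7 8
f 6 8 4
f 7 1 9
f 7 9 8
f 8 9 10
f 8 10 4
f 9 1 11
f 9 11 10
f 10 11 12
f 10 12 4
f 11 1 13
f 11 13 12
f 12 13 14
f 12 14 4
f 13 1 15
f 13 15 14
f 14 15 16
f 14 16 4
f 15 1 17
f 15 17 16
f 16 17 18
f 16 18 4
f 17 1 19
f 17 19 18
f 18 19 20
f 18 20 4
f 19 1 2
f 19 2 20
f 20 2 3
f 20 3 4
f 22 24 21
f 25 22 21
f 21 24 23
f 23 25 21
f 22 28 24
f 26 22 25
f 26 28 22
f 24 28 23
f 27 25 23
f 23 28 27
f 27 26 25
f 28 26 27



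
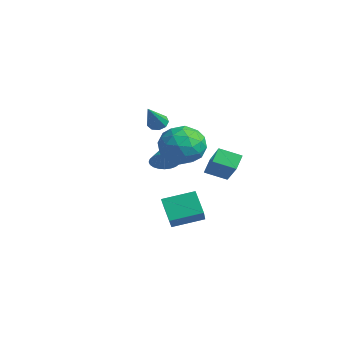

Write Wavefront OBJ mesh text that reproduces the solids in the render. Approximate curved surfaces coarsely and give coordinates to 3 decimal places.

v 1.031 2.134 2.481
v 2.444 1.798 3.752
v 1.595 3.003 2.083
v 3.008 2.668 3.355
v 1.412 1.632 1.925
v 2.825 1.297 3.197
v 1.976 2.502 1.528
v 3.389 2.166 2.799
v -3.38 1.748 3.279
v -3.058 2.161 3.362
v -2.54 0.832 4.581
v -3.352 2.189 3.572
v -3.659 2.011 3.644
v -3.836 1.71 3.546
v -3.799 1.427 3.323
v -3.566 1.294 3.079
v -3.246 1.374 2.929
v -2.988 1.629 2.942
v -2.914 1.939 3.113
v -1.167 0.987 1.728
v -0.736 1.327 2.177
v -2.073 1.413 2.272
v -0.767 1.517 1.978
v -0.858 1.626 1.74
v -0.997 1.638 1.501
v -1.162 1.55 1.296
v -1.327 1.377 1.156
v -1.468 1.144 1.104
v -1.563 0.887 1.147
v -1.598 0.646 1.278
v -1.567 0.456 1.477
v -1.476 0.347 1.715
v -1.337 0.336 1.955
v -1.172 0.423 2.16
v -1.007 0.597 2.299
v -0.866 0.829 2.351
v -0.771 1.086 2.308
v 0.881 -0.097 -0.004
v 2.356 -0.946 1.192
v 1.372 1.309 0.388
v 2.847 0.46 1.584
v 1.673 -0.1 -0.984
v 3.148 -0.949 0.212
v 2.164 1.306 -0.592
v 3.639 0.457 0.604
v -0.95 1.287 2.913
v -0.545 1.78 3.89
v 0.785 0.66 2.51
v 1.19 1.153 3.487
v 0.479 0.23 3.551
v -0.594 0.618 3.8
v 0.834 1.822 2.6
v -0.239 2.21 2.849
v 0.557 2.111 3.696
v 0.338 1.127 4.284
v -0.098 1.313 2.116
v -0.317 0.329 2.704
v -0.9 1.588 3.436
v 1.14 0.852 2.964
v 0.722 0.309 3.001
v 0.96 0.599 3.575
v -0.928 0.905 3.384
v -0.69 1.195 3.958
v -0.088 0.284 3.759
v 0.93 1.245 2.442
v 1.168 1.535 3.016
v -0.72 1.841 2.825
v -0.482 2.131 3.399
v 0.328 2.156 2.641
v -0.014 2.073 3.897
v 1.006 1.705 3.661
v 0.796 2.098 3.139
v 0.166 2.326 3.285
v -0.143 1.495 4.243
v 0.877 1.126 4.006
v 0.459 0.584 4.044
v -0.171 0.811 4.19
v 0.505 1.69 4.129
v -0.637 1.314 2.394
v 0.383 0.945 2.157
v 0.411 1.629 2.21
v -0.219 1.856 2.356
v -0.766 0.735 2.739
v 0.254 0.367 2.503
v 0.074 0.114 3.115
v -0.556 0.342 3.261
v -0.265 0.75 2.271
f 2 4 1
f 5 2 1
f 1 4 3
f 3 5 1
f 2 8 4
f 6 2 5
f 6 8 2
f 4 8 3
f 7 5 3
f 3 8 7
f 7 6 5
f 8 6 7
f 10 9 12
f 10 12 11
f 12 9 13
f 12 13 11
f 13 9 14
f 13 14 11
f 14 9 15
f 14 15 11
f 15 9 16
f 15 16 11
f 16 9 17
f 16 17 11
f 17 9 18
f 17 18 11
f 18 9 19
f 18 19 11
f 19 9 10
f 19 10 11
f 21 20 23
f 21 23 22
f 23 20 24
f 23 24 22
f 24 20 25
f 24 25 22
f 25 20 26
f 25 26 22
f 26 20 27
f 26 27 22
f 27 20 28
f 27 28 22
f 28 20 29
f 28 29 22
f 29 20 30
f 29 30 22
f 30 20 31
f 30 31 22
f 31 20 32
f 31 32 22
f 32 20 33
f 32 33 22
f 33 20 34
f 33 34 22
f 34 20 35
f 34 35 22
f 35 20 36
f 35 36 22
f 36 20 37
f 36 37 22
f 37 20 21
f 37 21 22
f 39 41 38
f 42 39 38
f 38 41 40
f 40 42 38
f 39 45 41
f 43 39 42
f 43 45 39
f 41 45 40
f 44 42 40
f 40 45 44
f 44 43 42
f 45 43 44
f 46 83 62
f 83 57 86
f 62 86 51
f 83 86 62
f 46 62 58
f 62 51 63
f 58 63 47
f 62 63 58
f 46 58 67
f 58 47 68
f 67 68 53
f 58 68 67
f 46 67 79
f 67 53 82
f 79 82 56
f 67 82 79
f 46 79 83
f 79 56 87
f 83 87 57
f 79 87 83
f 47 63 74
f 63 51 77
f 74 77 55
f 63 77 74
f 51 86 64
f 86 57 85
f 64 85 50
f 86 85 64
f 57 87 84
f 87 56 80
f 84 80 48
f 87 80 84
f 56 82 81
f 82 53 69
f 81 69 52
f 82 69 81
f 53 68 73
f 68 47 70
f 73 70 54
f 68 70 73
f 49 75 61
f 75 55 76
f 61 76 50
f 75 76 61
f 49 61 59
f 61 50 60
f 59 60 48
f 61 60 59
f 49 59 66
f 59 48 65
f 66 65 52
f 59 65 66
f 49 66 71
f 66 52 72
f 71 72 54
f 66 72 71
f 49 71 75
f 71 54 78
f 75 78 55
f 71 78 75
f 50 76 64
f 76 55 77
f 64 77 51
f 76 77 64
f 48 60 84
f 60 50 85
f 84 85 57
f 60 85 84
f 52 65 81
f 65 48 80
f 81 80 56
f 65 80 81
f 54 72 73
f 72 52 69
f 73 69 53
f 72 69 73
f 55 78 74
f 78 54 70
f 74 70 47
f 78 70 74



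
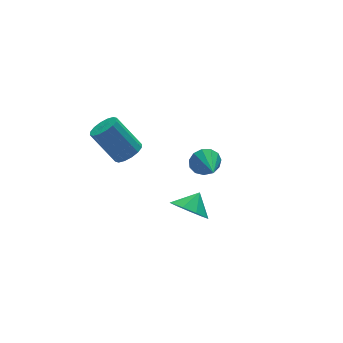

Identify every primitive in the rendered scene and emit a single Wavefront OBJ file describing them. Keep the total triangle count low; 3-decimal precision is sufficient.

v 3.127 0.843 1.88
v 3.387 0.497 1.148
v 2.653 -0.823 2.5
v 3.767 0.497 1.44
v 3.944 0.607 1.871
v 3.862 0.792 2.305
v 3.547 0.993 2.604
v 3.098 1.147 2.673
v 2.659 1.204 2.491
v 2.369 1.146 2.114
v 2.319 0.993 1.663
v 2.526 0.792 1.281
v 2.924 0.607 1.089
v -0.114 -3.267 2.744
v 0.581 -3.231 1.957
v 0.694 -2.873 3.476
v 0.232 -2.605 2.006
v -0.279 -2.289 2.399
v -0.713 -2.431 2.954
v -0.867 -2.964 3.41
v -0.668 -3.639 3.554
v -0.211 -4.14 3.319
v 0.292 -4.233 2.815
v 0.605 -3.874 2.277
v -0.451 2.315 3
v 0.098 2.946 2.918
v -0.78 3.935 4.638
v -1.329 3.305 4.72
v -0.244 3.062 2.676
v -1.122 4.051 4.396
v -0.642 2.979 2.521
v -1.519 3.968 4.242
v -0.988 2.718 2.494
v -1.866 3.707 4.215
v -1.191 2.349 2.603
v -2.069 3.338 4.324
v -1.195 1.971 2.818
v -2.073 2.96 4.539
v -1 1.685 3.082
v -1.878 2.674 4.802
v -0.658 1.569 3.324
v -1.536 2.558 5.044
v -0.261 1.652 3.478
v -1.138 2.641 5.199
v 0.086 1.913 3.505
v -0.792 2.902 5.226
v 0.289 2.282 3.396
v -0.589 3.271 5.117
v 0.293 2.66 3.181
v -0.585 3.649 4.902
f 2 1 4
f 2 4 3
f 4 1 5
f 4 5 3
f 5 1 6
f 5 6 3
f 6 1 7
f 6 7 3
f 7 1 8
f 7 8 3
f 8 1 9
f 8 9 3
f 9 1 10
f 9 10 3
f 10 1 11
f 10 11 3
f 11 1 12
f 11 12 3
f 12 1 13
f 12 13 3
f 13 1 2
f 13 2 3
f 15 14 17
f 15 17 16
f 17 14 18
f 17 18 16
f 18 14 19
f 18 19 16
f 19 14 20
f 19 20 16
f 20 14 21
f 20 21 16
f 21 14 22
f 21 22 16
f 22 14 23
f 22 23 16
f 23 14 24
f 23 24 16
f 24 14 15
f 24 15 16
f 26 25 29
f 26 29 27
f 27 29 30
f 27 30 28
f 29 25 31
f 29 31 30
f 30 31 32
f 30 32 28
f 31 25 33
f 31 33 32
f 32 33 34
f 32 34 28
f 33 25 35
f 33 35 34
f 34 35 36
f 34 36 28
f 35 25 37
f 35 37 36
f 36 37 38
f 36 38 28
f 37 25 39
f 37 39 38
f 38 39 40
f 38 40 28
f 39 25 41
f 39 41 40
f 40 41 42
f 40 42 28
f 41 25 43
f 41 43 42
f 42 43 44
f 42 44 28
f 43 25 45
f 43 45 44
f 44 45 46
f 44 46 28
f 45 25 47
f 45 47 46
f 46 47 48
f 46 48 28
f 47 25 49
f 47 49 48
f 48 49 50
f 48 50 28
f 49 25 26
f 49 26 50
f 50 26 27
f 50 27 28



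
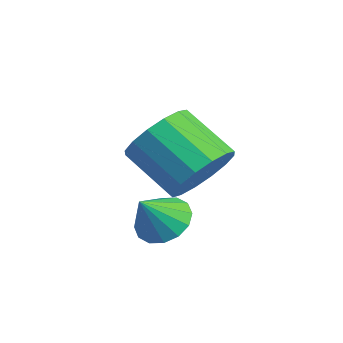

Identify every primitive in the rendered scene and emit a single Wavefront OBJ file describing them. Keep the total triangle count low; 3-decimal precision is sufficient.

v 2.284 1.236 -0.058
v 2.598 0.701 -0.531
v 2.476 0.504 0.898
v 2.908 0.934 -0.415
v 3.05 1.247 -0.204
v 2.987 1.557 0.046
v 2.735 1.782 0.268
v 2.363 1.86 0.403
v 1.969 1.771 0.414
v 1.66 1.539 0.299
v 1.518 1.225 0.088
v 1.581 0.915 -0.163
v 1.832 0.69 -0.385
v 2.205 0.612 -0.52
v 0.981 3.055 0.381
v 1.632 2.933 1.209
v 0.25 2.323 2.206
v -0.401 2.445 1.379
v 1.439 3.445 1.254
v 0.057 2.835 2.252
v 1.123 3.852 1.066
v -0.259 3.242 2.063
v 0.769 4.045 0.694
v -0.613 3.436 1.691
v 0.472 3.974 0.238
v -0.91 3.364 1.235
v 0.311 3.656 -0.179
v -1.071 3.046 0.818
v 0.33 3.177 -0.446
v -1.052 2.567 0.551
v 0.523 2.665 -0.492
v -0.859 2.055 0.506
v 0.839 2.258 -0.303
v -0.543 1.648 0.694
v 1.193 2.064 0.069
v -0.189 1.455 1.066
v 1.49 2.136 0.525
v 0.108 1.526 1.522
v 1.651 2.454 0.942
v 0.269 1.844 1.939
f 2 1 4
f 2 4 3
f 4 1 5
f 4 5 3
f 5 1 6
f 5 6 3
f 6 1 7
f 6 7 3
f 7 1 8
f 7 8 3
f 8 1 9
f 8 9 3
f 9 1 10
f 9 10 3
f 10 1 11
f 10 11 3
f 11 1 12
f 11 12 3
f 12 1 13
f 12 13 3
f 13 1 14
f 13 14 3
f 14 1 2
f 14 2 3
f 16 15 19
f 16 19 17
f 17 19 20
f 17 20 18
f 19 15 21
f 19 21 20
f 20 21 22
f 20 22 18
f 21 15 23
f 21 23 22
f 22 23 24
f 22 24 18
f 23 15 25
f 23 25 24
f 24 25 26
f 24 26 18
f 25 15 27
f 25 27 26
f 26 27 28
f 26 28 18
f 27 15 29
f 27 29 28
f 28 29 30
f 28 30 18
f 29 15 31
f 29 31 30
f 30 31 32
f 30 32 18
f 31 15 33
f 31 33 32
f 32 33 34
f 32 34 18
f 33 15 35
f 33 35 34
f 34 35 36
f 34 36 18
f 35 15 37
f 35 37 36
f 36 37 38
f 36 38 18
f 37 15 39
f 37 39 38
f 38 39 40
f 38 40 18
f 39 15 16
f 39 16 40
f 40 16 17
f 40 17 18



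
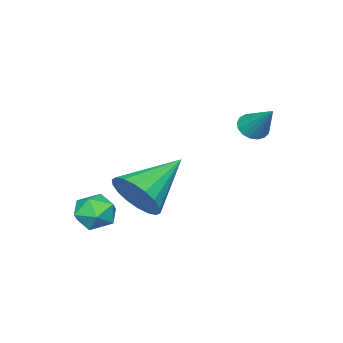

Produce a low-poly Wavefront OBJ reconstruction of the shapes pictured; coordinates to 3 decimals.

v -0.743 -3.058 -0.58
v -0.206 -3.56 -0.804
v -1.134 -3.86 0.284
v -0.597 -4.362 0.06
v -0.392 -3.713 0.415
v -0.15 -3.217 -0.119
v -1.19 -4.203 -0.401
v -0.948 -3.707 -0.935
v -0.483 -4.267 -0.693
v 0.01 -3.964 -0.188
v -1.35 -3.456 -0.332
v -0.857 -3.153 0.173
v -4.081 -0.296 3.07
v -3.731 -0.654 3.27
v -3.699 0.656 4.11
v -3.592 -0.522 3.097
v -3.565 -0.337 2.918
v -3.656 -0.143 2.774
v -3.845 0.016 2.698
v -4.088 0.104 2.707
v -4.33 0.1 2.8
v -4.514 0.006 2.954
v -4.599 -0.158 3.135
v -4.566 -0.353 3.301
v -4.422 -0.535 3.414
v -4.199 -0.662 3.449
v -3.95 -0.705 3.397
v -0.423 -1.929 1.061
v 0.041 -1.624 1.844
v -2.217 -1.611 1.999
v -0.013 -1.264 1.619
v -0.148 -1.037 1.284
v -0.337 -0.986 0.904
v -0.544 -1.122 0.556
v -0.726 -1.417 0.307
v -0.849 -1.814 0.208
v -0.887 -2.234 0.277
v -0.833 -2.594 0.502
v -0.698 -2.821 0.837
v -0.508 -2.872 1.217
v -0.302 -2.736 1.565
v -0.119 -2.441 1.814
v 0.003 -2.044 1.913
f 1 12 6
f 1 6 2
f 1 2 8
f 1 8 11
f 1 11 12
f 2 6 10
f 6 12 5
f 12 11 3
f 11 8 7
f 8 2 9
f 4 10 5
f 4 5 3
f 4 3 7
f 4 7 9
f 4 9 10
f 5 10 6
f 3 5 12
f 7 3 11
f 9 7 8
f 10 9 2
f 14 13 16
f 14 16 15
f 16 13 17
f 16 17 15
f 17 13 18
f 17 18 15
f 18 13 19
f 18 19 15
f 19 13 20
f 19 20 15
f 20 13 21
f 20 21 15
f 21 13 22
f 21 22 15
f 22 13 23
f 22 23 15
f 23 13 24
f 23 24 15
f 24 13 25
f 24 25 15
f 25 13 26
f 25 26 15
f 26 13 27
f 26 27 15
f 27 13 14
f 27 14 15
f 29 28 31
f 29 31 30
f 31 28 32
f 31 32 30
f 32 28 33
f 32 33 30
f 33 28 34
f 33 34 30
f 34 28 35
f 34 35 30
f 35 28 36
f 35 36 30
f 36 28 37
f 36 37 30
f 37 28 38
f 37 38 30
f 38 28 39
f 38 39 30
f 39 28 40
f 39 40 30
f 40 28 41
f 40 41 30
f 41 28 42
f 41 42 30
f 42 28 43
f 42 43 30
f 43 28 29
f 43 29 30



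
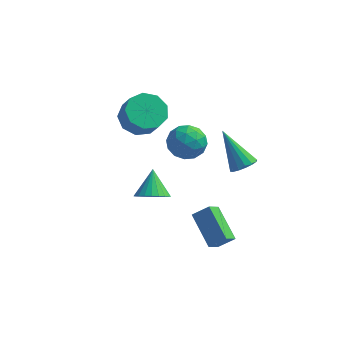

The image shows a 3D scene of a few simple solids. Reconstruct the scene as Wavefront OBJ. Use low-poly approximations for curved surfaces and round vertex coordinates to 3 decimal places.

v 0.033 3.189 2.082
v 0.614 2.497 1.8
v -1.174 2.283 1.82
v -0.593 1.591 1.538
v -0.614 1.85 2.448
v 0.132 2.409 2.61
v -0.692 2.371 1.01
v 0.054 2.93 1.172
v 0.165 1.991 1.137
v 0.214 1.669 2.026
v -0.774 3.111 1.594
v -0.725 2.789 2.483
v 0.429 2.922 1.964
v -0.989 1.858 1.656
v -1.001 2.01 2.191
v -0.66 1.603 2.025
v 0.146 2.871 2.44
v 0.488 2.464 2.274
v -0.234 2.084 2.655
v -1.048 2.316 1.346
v -0.706 1.909 1.18
v 0.1 3.177 1.595
v 0.441 2.77 1.429
v -0.326 2.696 0.965
v 0.507 2.218 1.408
v -0.202 1.686 1.255
v -0.261 2.144 0.944
v 0.178 2.473 1.04
v 0.536 2.029 1.931
v -0.174 1.497 1.777
v -0.186 1.649 2.312
v 0.253 1.978 2.407
v 0.272 1.732 1.541
v -0.386 3.283 1.843
v -1.096 2.751 1.689
v -0.813 2.802 1.213
v -0.374 3.131 1.308
v -0.358 3.094 2.365
v -1.067 2.562 2.212
v -0.738 2.307 2.58
v -0.299 2.636 2.676
v -0.832 3.048 2.079
v -0.667 -1.771 1.65
v -0.022 -1.404 1.448
v -0.893 -0.849 2.61
v -0.224 -1.269 1.271
v -0.494 -1.211 1.152
v -0.79 -1.238 1.109
v -1.067 -1.347 1.148
v -1.284 -1.52 1.264
v -1.406 -1.731 1.438
v -1.417 -1.949 1.645
v -1.313 -2.139 1.853
v -1.111 -2.274 2.03
v -0.841 -2.332 2.149
v -0.545 -2.305 2.192
v -0.268 -2.196 2.153
v -0.051 -2.023 2.037
v 0.072 -1.812 1.863
v 0.082 -1.594 1.656
v 2.006 3.558 -0.318
v 2.563 3.632 0.047
v 0.854 4.242 1.298
v 2.519 3.937 -0.113
v 2.338 4.14 -0.328
v 2.068 4.187 -0.54
v 1.782 4.065 -0.693
v 1.555 3.808 -0.746
v 1.45 3.483 -0.684
v 1.494 3.179 -0.524
v 1.675 2.976 -0.308
v 1.945 2.929 -0.096
v 2.231 3.05 0.057
v 2.458 3.308 0.11
v 2.257 -2.14 -0.709
v 2.012 -2.784 -0.162
v 1.245 -1.012 0.165
v 1 -1.656 0.713
v 2.94 -1.944 -0.173
v 2.695 -2.588 0.375
v 1.928 -0.816 0.702
v 1.683 -1.46 1.249
v -2.731 3.469 2.083
v -2.091 2.997 1.493
v -1.569 2.438 2.507
v -2.209 2.911 3.097
v -1.832 3.592 1.687
v -1.31 3.033 2.701
v -1.993 4.129 2.067
v -1.471 3.57 3.081
v -2.5 4.358 2.453
v -1.978 3.799 3.467
v -3.114 4.171 2.667
v -2.592 3.612 3.681
v -3.55 3.656 2.607
v -3.028 3.097 3.621
v -3.602 3.053 2.302
v -3.08 2.495 3.316
v -3.247 2.646 1.895
v -2.725 2.087 2.909
v -2.65 2.623 1.575
v -2.128 2.065 2.589
f 1 38 17
f 38 12 41
f 17 41 6
f 38 41 17
f 1 17 13
f 17 6 18
f 13 18 2
f 17 18 13
f 1 13 22
f 13 2 23
f 22 23 8
f 13 23 22
f 1 22 34
f 22 8 37
f 34 37 11
f 22 37 34
f 1 34 38
f 34 11 42
f 38 42 12
f 34 42 38
f 2 18 29
f 18 6 32
f 29 32 10
f 18 32 29
f 6 41 19
f 41 12 40
f 19 40 5
f 41 40 19
f 12 42 39
f 42 11 35
f 39 35 3
f 42 35 39
f 11 37 36
f 37 8 24
f 36 24 7
f 37 24 36
f 8 23 28
f 23 2 25
f 28 25 9
f 23 25 28
f 4 30 16
f 30 10 31
f 16 31 5
f 30 31 16
f 4 16 14
f 16 5 15
f 14 15 3
f 16 15 14
f 4 14 21
f 14 3 20
f 21 20 7
f 14 20 21
f 4 21 26
f 21 7 27
f 26 27 9
f 21 27 26
f 4 26 30
f 26 9 33
f 30 33 10
f 26 33 30
f 5 31 19
f 31 10 32
f 19 32 6
f 31 32 19
f 3 15 39
f 15 5 40
f 39 40 12
f 15 40 39
f 7 20 36
f 20 3 35
f 36 35 11
f 20 35 36
f 9 27 28
f 27 7 24
f 28 24 8
f 27 24 28
f 10 33 29
f 33 9 25
f 29 25 2
f 33 25 29
f 44 43 46
f 44 46 45
f 46 43 47
f 46 47 45
f 47 43 48
f 47 48 45
f 48 43 49
f 48 49 45
f 49 43 50
f 49 50 45
f 50 43 51
f 50 51 45
f 51 43 52
f 51 52 45
f 52 43 53
f 52 53 45
f 53 43 54
f 53 54 45
f 54 43 55
f 54 55 45
f 55 43 56
f 55 56 45
f 56 43 57
f 56 57 45
f 57 43 58
f 57 58 45
f 58 43 59
f 58 59 45
f 59 43 60
f 59 60 45
f 60 43 44
f 60 44 45
f 62 61 64
f 62 64 63
f 64 61 65
f 64 65 63
f 65 61 66
f 65 66 63
f 66 61 67
f 66 67 63
f 67 61 68
f 67 68 63
f 68 61 69
f 68 69 63
f 69 61 70
f 69 70 63
f 70 61 71
f 70 71 63
f 71 61 72
f 71 72 63
f 72 61 73
f 72 73 63
f 73 61 74
f 73 74 63
f 74 61 62
f 74 62 63
f 76 78 75
f 79 76 75
f 75 78 77
f 77 79 75
f 76 82 78
f 80 76 79
f 80 82 76
f 78 82 77
f 81 79 77
f 77 82 81
f 81 80 79
f 82 80 81
f 84 83 87
f 84 87 85
f 85 87 88
f 85 88 86
f 87 83 89
f 87 89 88
f 88 89 90
f 88 90 86
f 89 83 91
f 89 91 90
f 90 91 92
f 90 92 86
f 91 83 93
f 91 93 92
f 92 93 94
f 92 94 86
f 93 83 95
f 93 95 94
f 94 95 96
f 94 96 86
f 95 83 97
f 95 97 96
f 96 97 98
f 96 98 86
f 97 83 99
f 97 99 98
f 98 99 100
f 98 100 86
f 99 83 101
f 99 101 100
f 100 101 102
f 100 102 86
f 101 83 84
f 101 84 102
f 102 84 85
f 102 85 86



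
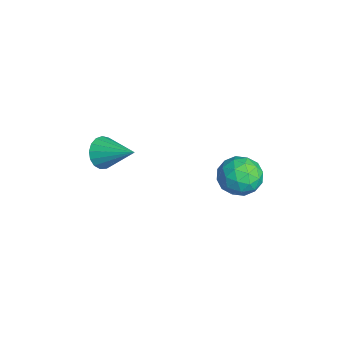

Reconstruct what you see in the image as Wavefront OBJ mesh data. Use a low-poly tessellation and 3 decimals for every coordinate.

v -1.601 -4.07 -2.699
v -1.08 -3.99 -3.537
v -0.199 -2.73 -1.701
v -1.396 -3.638 -3.566
v -1.759 -3.385 -3.396
v -2.085 -3.288 -3.066
v -2.301 -3.371 -2.652
v -2.356 -3.614 -2.249
v -2.238 -3.961 -1.949
v -1.974 -4.333 -1.82
v -1.625 -4.645 -1.893
v -1.27 -4.824 -2.15
v -0.991 -4.831 -2.533
v -0.851 -4.664 -2.954
v -0.884 -4.36 -3.316
v 0.361 3.256 -4.249
v 1.573 3.002 -4.428
v 0.247 1.758 -2.892
v 1.459 1.504 -3.071
v 1.119 2.566 -2.503
v 1.19 3.492 -3.342
v 0.63 1.268 -3.978
v 0.701 2.194 -4.817
v 1.739 1.773 -4.26
v 2.042 2.575 -3.349
v -0.222 2.185 -3.971
v 0.081 2.987 -3.06
v 0.978 3.26 -4.458
v 0.842 1.5 -2.862
v 0.643 2.124 -2.529
v 1.355 1.974 -2.634
v 0.752 3.549 -3.82
v 1.465 3.399 -3.924
v 1.198 3.143 -2.793
v 0.355 1.361 -3.396
v 1.068 1.211 -3.5
v 0.465 2.786 -4.686
v 1.177 2.636 -4.791
v 0.622 1.617 -4.527
v 1.787 2.389 -4.464
v 1.72 1.508 -3.666
v 1.233 1.37 -4.199
v 1.274 1.914 -4.692
v 1.965 2.86 -3.928
v 1.898 1.98 -3.131
v 1.698 2.604 -2.797
v 1.74 3.148 -3.29
v 2.063 2.138 -3.83
v -0.078 2.78 -4.189
v -0.145 1.9 -3.392
v 0.08 1.612 -4.03
v 0.122 2.156 -4.523
v 0.1 3.252 -3.654
v 0.033 2.371 -2.856
v 0.546 2.846 -2.628
v 0.587 3.39 -3.121
v -0.243 2.622 -3.49
f 2 1 4
f 2 4 3
f 4 1 5
f 4 5 3
f 5 1 6
f 5 6 3
f 6 1 7
f 6 7 3
f 7 1 8
f 7 8 3
f 8 1 9
f 8 9 3
f 9 1 10
f 9 10 3
f 10 1 11
f 10 11 3
f 11 1 12
f 11 12 3
f 12 1 13
f 12 13 3
f 13 1 14
f 13 14 3
f 14 1 15
f 14 15 3
f 15 1 2
f 15 2 3
f 16 53 32
f 53 27 56
f 32 56 21
f 53 56 32
f 16 32 28
f 32 21 33
f 28 33 17
f 32 33 28
f 16 28 37
f 28 17 38
f 37 38 23
f 28 38 37
f 16 37 49
f 37 23 52
f 49 52 26
f 37 52 49
f 16 49 53
f 49 26 57
f 53 57 27
f 49 57 53
f 17 33 44
f 33 21 47
f 44 47 25
f 33 47 44
f 21 56 34
f 56 27 55
f 34 55 20
f 56 55 34
f 27 57 54
f 57 26 50
f 54 50 18
f 57 50 54
f 26 52 51
f 52 23 39
f 51 39 22
f 52 39 51
f 23 38 43
f 38 17 40
f 43 40 24
f 38 40 43
f 19 45 31
f 45 25 46
f 31 46 20
f 45 46 31
f 19 31 29
f 31 20 30
f 29 30 18
f 31 30 29
f 19 29 36
f 29 18 35
f 36 35 22
f 29 35 36
f 19 36 41
f 36 22 42
f 41 42 24
f 36 42 41
f 19 41 45
f 41 24 48
f 45 48 25
f 41 48 45
f 20 46 34
f 46 25 47
f 34 47 21
f 46 47 34
f 18 30 54
f 30 20 55
f 54 55 27
f 30 55 54
f 22 35 51
f 35 18 50
f 51 50 26
f 35 50 51
f 24 42 43
f 42 22 39
f 43 39 23
f 42 39 43
f 25 48 44
f 48 24 40
f 44 40 17
f 48 40 44



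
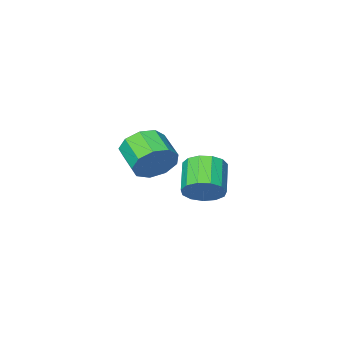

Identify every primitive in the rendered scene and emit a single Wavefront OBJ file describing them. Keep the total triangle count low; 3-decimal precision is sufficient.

v 1.606 4.193 0.282
v 2.342 3.768 0.412
v 1.611 2.762 1.268
v 0.874 3.187 1.138
v 2.308 4.096 0.768
v 1.577 3.09 1.624
v 2.052 4.454 0.97
v 1.32 3.448 1.826
v 1.653 4.729 0.953
v 0.922 3.723 1.809
v 1.24 4.834 0.723
v 0.508 3.828 1.579
v 0.942 4.736 0.353
v 0.211 3.73 1.209
v 0.856 4.465 -0.039
v 0.124 3.459 0.817
v 1.007 4.108 -0.33
v 0.276 3.102 0.526
v 1.349 3.778 -0.426
v 0.617 2.772 0.43
v 1.772 3.58 -0.297
v 1.04 2.573 0.559
v 2.142 3.576 0.015
v 1.411 2.57 0.871
v 1.122 0.099 0.064
v 1.773 -0.283 -0.592
v 1.589 -1.58 -0.02
v 0.938 -1.199 0.636
v 2.101 -0.08 -0.028
v 1.918 -1.378 0.544
v 1.972 0.206 0.58
v 1.788 -1.092 1.152
v 1.444 0.442 0.946
v 1.261 -0.856 1.518
v 0.766 0.517 0.9
v 0.582 -0.78 1.472
v 0.254 0.397 0.462
v 0.071 -0.901 1.034
v 0.148 0.137 -0.162
v -0.035 -1.161 0.41
v 0.498 -0.141 -0.68
v 0.314 -1.438 -0.108
v 1.14 -0.306 -0.85
v 0.956 -1.604 -0.278
f 2 1 5
f 2 5 3
f 3 5 6
f 3 6 4
f 5 1 7
f 5 7 6
f 6 7 8
f 6 8 4
f 7 1 9
f 7 9 8
f 8 9 10
f 8 10 4
f 9 1 11
f 9 11 10
f 10 11 12
f 10 12 4
f 11 1 13
f 11 13 12
f 12 13 14
f 12 14 4
f 13 1 15
f 13 15 14
f 14 15 16
f 14 16 4
f 15 1 17
f 15 17 16
f 16 17 18
f 16 18 4
f 17 1 19
f 17 19 18
f 18 19 20
f 18 20 4
f 19 1 21
f 19 21 20
f 20 21 22
f 20 22 4
f 21 1 23
f 21 23 22
f 22 23 24
f 22 24 4
f 23 1 2
f 23 2 24
f 24 2 3
f 24 3 4
f 26 25 29
f 26 29 27
f 27 29 30
f 27 30 28
f 29 25 31
f 29 31 30
f 30 31 32
f 30 32 28
f 31 25 33
f 31 33 32
f 32 33 34
f 32 34 28
f 33 25 35
f 33 35 34
f 34 35 36
f 34 36 28
f 35 25 37
f 35 37 36
f 36 37 38
f 36 38 28
f 37 25 39
f 37 39 38
f 38 39 40
f 38 40 28
f 39 25 41
f 39 41 40
f 40 41 42
f 40 42 28
f 41 25 43
f 41 43 42
f 42 43 44
f 42 44 28
f 43 25 26
f 43 26 44
f 44 26 27
f 44 27 28



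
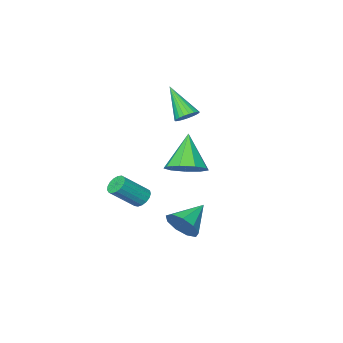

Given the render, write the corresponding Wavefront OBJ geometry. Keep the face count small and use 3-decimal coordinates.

v 0.538 -1.525 2.497
v 1.091 -1.705 2.312
v 0.602 -2.795 3.923
v 1.147 -1.519 2.475
v 1.099 -1.334 2.642
v 0.953 -1.182 2.784
v 0.735 -1.09 2.876
v 0.484 -1.073 2.903
v 0.241 -1.134 2.859
v 0.05 -1.263 2.753
v -0.056 -1.437 2.603
v -0.061 -1.626 2.434
v 0.039 -1.798 2.277
v 0.224 -1.923 2.157
v 0.464 -1.979 2.096
v 0.717 -1.957 2.105
v 0.938 -1.86 2.181
v 1.991 -3.036 -2.916
v 2.275 -2.579 -3.104
v 3.474 -2.868 -1.993
v 3.189 -3.324 -1.804
v 2.116 -2.48 -2.906
v 3.315 -2.768 -1.795
v 1.928 -2.507 -2.711
v 3.127 -2.796 -1.599
v 1.754 -2.656 -2.562
v 2.953 -2.945 -1.451
v 1.635 -2.892 -2.494
v 2.833 -3.181 -1.383
v 1.597 -3.161 -2.523
v 2.795 -3.449 -1.412
v 1.649 -3.401 -2.642
v 2.848 -3.689 -1.531
v 1.78 -3.557 -2.823
v 2.978 -3.846 -1.712
v 1.958 -3.594 -3.026
v 3.157 -3.883 -1.915
v 2.145 -3.503 -3.203
v 3.343 -3.792 -2.092
v 2.296 -3.305 -3.315
v 3.494 -3.594 -2.203
v 2.377 -3.045 -3.335
v 3.576 -3.334 -2.223
v 2.37 -2.783 -3.259
v 3.568 -3.072 -2.147
v 3.769 2.661 -1.548
v 4.187 2.517 -0.798
v 2.411 2.339 -0.852
v 4.031 3.09 -0.837
v 3.752 3.463 -1.209
v 3.482 3.46 -1.739
v 3.346 3.084 -2.179
v 3.408 2.51 -2.324
v 3.639 2.007 -2.106
v 3.931 1.81 -1.626
v 4.148 2.012 -1.11
v 1.509 -0.216 0.008
v 2.444 -0.367 0.36
v 0.751 -1.124 1.632
v 2.201 0.24 0.586
v 1.635 0.633 0.541
v 1.01 0.629 0.247
v 0.618 0.23 -0.159
v 0.644 -0.378 -0.487
v 1.074 -0.909 -0.583
v 1.708 -1.117 -0.403
v 2.249 -0.902 -0.031
f 2 1 4
f 2 4 3
f 4 1 5
f 4 5 3
f 5 1 6
f 5 6 3
f 6 1 7
f 6 7 3
f 7 1 8
f 7 8 3
f 8 1 9
f 8 9 3
f 9 1 10
f 9 10 3
f 10 1 11
f 10 11 3
f 11 1 12
f 11 12 3
f 12 1 13
f 12 13 3
f 13 1 14
f 13 14 3
f 14 1 15
f 14 15 3
f 15 1 16
f 15 16 3
f 16 1 17
f 16 17 3
f 17 1 2
f 17 2 3
f 19 18 22
f 19 22 20
f 20 22 23
f 20 23 21
f 22 18 24
f 22 24 23
f 23 24 25
f 23 25 21
f 24 18 26
f 24 26 25
f 25 26 27
f 25 27 21
f 26 18 28
f 26 28 27
f 27 28 29
f 27 29 21
f 28 18 30
f 28 30 29
f 29 30 31
f 29 31 21
f 30 18 32
f 30 32 31
f 31 32 33
f 31 33 21
f 32 18 34
f 32 34 33
f 33 34 35
f 33 35 21
f 34 18 36
f 34 36 35
f 35 36 37
f 35 37 21
f 36 18 38
f 36 38 37
f 37 38 39
f 37 39 21
f 38 18 40
f 38 40 39
f 39 40 41
f 39 41 21
f 40 18 42
f 40 42 41
f 41 42 43
f 41 43 21
f 42 18 44
f 42 44 43
f 43 44 45
f 43 45 21
f 44 18 19
f 44 19 45
f 45 19 20
f 45 20 21
f 47 46 49
f 47 49 48
f 49 46 50
f 49 50 48
f 50 46 51
f 50 51 48
f 51 46 52
f 51 52 48
f 52 46 53
f 52 53 48
f 53 46 54
f 53 54 48
f 54 46 55
f 54 55 48
f 55 46 56
f 55 56 48
f 56 46 47
f 56 47 48
f 58 57 60
f 58 60 59
f 60 57 61
f 60 61 59
f 61 57 62
f 61 62 59
f 62 57 63
f 62 63 59
f 63 57 64
f 63 64 59
f 64 57 65
f 64 65 59
f 65 57 66
f 65 66 59
f 66 57 67
f 66 67 59
f 67 57 58
f 67 58 59



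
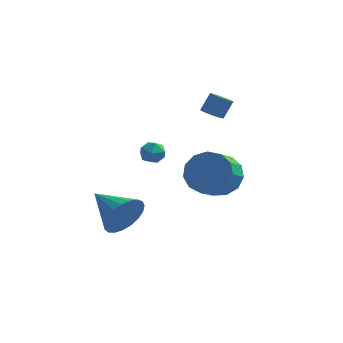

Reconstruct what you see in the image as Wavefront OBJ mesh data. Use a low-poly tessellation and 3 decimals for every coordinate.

v 1.078 3.187 2.758
v 1.351 3.552 2.469
v 1.675 3.978 3.313
v 1.402 3.613 3.602
v 0.966 3.675 2.555
v 1.29 4.101 3.399
v 0.646 3.512 2.76
v 0.971 3.938 3.604
v 0.579 3.158 2.963
v 0.904 3.584 3.808
v 0.805 2.822 3.047
v 1.129 3.248 3.891
v 1.19 2.699 2.961
v 1.514 3.125 3.805
v 1.509 2.862 2.756
v 1.834 3.288 3.6
v 1.576 3.216 2.552
v 1.901 3.642 3.397
v -1.533 -1.395 -1.263
v -1.046 -1.118 -0.351
v -3.127 -0.325 -0.737
v -0.919 -0.792 -0.627
v -0.898 -0.571 -1.012
v -0.986 -0.492 -1.441
v -1.17 -0.569 -1.839
v -1.416 -0.789 -2.138
v -1.682 -1.114 -2.285
v -1.923 -1.487 -2.255
v -2.096 -1.844 -2.055
v -2.172 -2.123 -1.717
v -2.137 -2.277 -1.301
v -1.998 -2.278 -0.878
v -1.779 -2.126 -0.522
v -1.517 -1.848 -0.294
v -1.258 -1.491 -0.234
v 2.387 -1.216 1.635
v 2.811 -0.738 2.481
v 2.596 -1.805 3.191
v 2.173 -2.284 2.345
v 2.227 -0.613 2.491
v 2.012 -1.68 3.202
v 1.694 -0.68 2.23
v 1.479 -1.747 2.941
v 1.381 -0.917 1.78
v 1.166 -1.984 2.491
v 1.388 -1.249 1.284
v 1.173 -2.316 1.994
v 1.712 -1.571 0.899
v 1.497 -2.638 1.609
v 2.25 -1.78 0.747
v 2.036 -2.847 1.458
v 2.832 -1.81 0.878
v 2.618 -2.877 1.588
v 3.273 -1.652 1.248
v 3.058 -2.719 1.959
v 3.433 -1.356 1.742
v 3.218 -2.423 2.452
v 3.26 -1.015 2.201
v 3.046 -2.082 2.912
v -1.745 3.217 0.643
v -1.096 3.283 0.528
v -1.764 2.337 0.032
v -1.115 2.403 -0.083
v -1.329 2.237 0.521
v -1.317 2.781 0.899
v -1.543 2.839 -0.339
v -1.531 3.383 0.039
v -0.971 3.049 -0.079
v -0.839 2.677 0.453
v -2.021 2.943 0.107
v -1.889 2.571 0.639
f 2 1 5
f 2 5 3
f 3 5 6
f 3 6 4
f 5 1 7
f 5 7 6
f 6 7 8
f 6 8 4
f 7 1 9
f 7 9 8
f 8 9 10
f 8 10 4
f 9 1 11
f 9 11 10
f 10 11 12
f 10 12 4
f 11 1 13
f 11 13 12
f 12 13 14
f 12 14 4
f 13 1 15
f 13 15 14
f 14 15 16
f 14 16 4
f 15 1 17
f 15 17 16
f 16 17 18
f 16 18 4
f 17 1 2
f 17 2 18
f 18 2 3
f 18 3 4
f 20 19 22
f 20 22 21
f 22 19 23
f 22 23 21
f 23 19 24
f 23 24 21
f 24 19 25
f 24 25 21
f 25 19 26
f 25 26 21
f 26 19 27
f 26 27 21
f 27 19 28
f 27 28 21
f 28 19 29
f 28 29 21
f 29 19 30
f 29 30 21
f 30 19 31
f 30 31 21
f 31 19 32
f 31 32 21
f 32 19 33
f 32 33 21
f 33 19 34
f 33 34 21
f 34 19 35
f 34 35 21
f 35 19 20
f 35 20 21
f 37 36 40
f 37 40 38
f 38 40 41
f 38 41 39
f 40 36 42
f 40 42 41
f 41 42 43
f 41 43 39
f 42 36 44
f 42 44 43
f 43 44 45
f 43 45 39
f 44 36 46
f 44 46 45
f 45 46 47
f 45 47 39
f 46 36 48
f 46 48 47
f 47 48 49
f 47 49 39
f 48 36 50
f 48 50 49
f 49 50 51
f 49 51 39
f 50 36 52
f 50 52 51
f 51 52 53
f 51 53 39
f 52 36 54
f 52 54 53
f 53 54 55
f 53 55 39
f 54 36 56
f 54 56 55
f 55 56 57
f 55 57 39
f 56 36 58
f 56 58 57
f 57 58 59
f 57 59 39
f 58 36 37
f 58 37 59
f 59 37 38
f 59 38 39
f 60 71 65
f 60 65 61
f 60 61 67
f 60 67 70
f 60 70 71
f 61 65 69
f 65 71 64
f 71 70 62
f 70 67 66
f 67 61 68
f 63 69 64
f 63 64 62
f 63 62 66
f 63 66 68
f 63 68 69
f 64 69 65
f 62 64 71
f 66 62 70
f 68 66 67
f 69 68 61



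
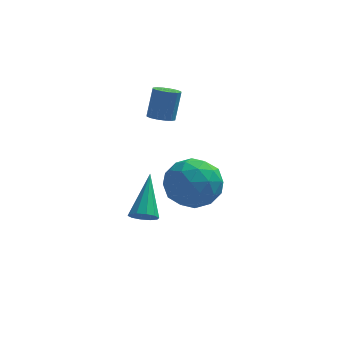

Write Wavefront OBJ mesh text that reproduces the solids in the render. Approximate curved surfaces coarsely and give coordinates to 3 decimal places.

v -2.402 1.228 1.178
v -1.872 1.381 1.033
v -1.669 1.866 2.298
v -2.198 1.712 2.442
v -2.04 1.616 0.97
v -1.836 2.101 2.235
v -2.305 1.746 0.963
v -2.101 2.231 2.228
v -2.595 1.738 1.013
v -2.391 2.223 2.278
v -2.834 1.593 1.107
v -2.63 2.077 2.372
v -2.957 1.349 1.22
v -2.753 1.834 2.485
v -2.931 1.074 1.322
v -2.728 1.559 2.587
v -2.764 0.839 1.385
v -2.56 1.324 2.65
v -2.499 0.709 1.392
v -2.295 1.194 2.657
v -2.209 0.717 1.342
v -2.005 1.202 2.607
v -1.97 0.863 1.248
v -1.766 1.347 2.513
v -1.847 1.106 1.135
v -1.643 1.591 2.4
v -2.937 -0.657 -3.237
v -2.33 -0.716 -3.229
v -2.803 0.917 -1.823
v -2.42 -0.467 -3.498
v -2.707 -0.291 -3.667
v -3.083 -0.255 -3.671
v -3.402 -0.372 -3.51
v -3.544 -0.599 -3.244
v -3.455 -0.848 -2.975
v -3.167 -1.024 -2.807
v -2.792 -1.06 -2.802
v -2.472 -0.942 -2.964
v -1.268 -0.897 -0.53
v -0.153 -1.189 -0.198
v -1.767 -2.771 -0.502
v -0.652 -3.063 -0.17
v -1.37 -2.477 0.591
v -1.061 -1.319 0.573
v -0.859 -2.641 -1.273
v -0.55 -1.483 -1.291
v 0.1 -2.267 -0.658
v -0.216 -2.165 0.494
v -1.704 -1.795 -1.194
v -2.02 -1.693 -0.042
v -0.667 -0.878 -0.366
v -1.253 -3.082 -0.334
v -1.675 -2.737 0.114
v -1.02 -2.909 0.308
v -1.201 -0.955 0.087
v -0.545 -1.126 0.282
v -1.26 -1.884 0.745
v -1.375 -2.834 -0.982
v -0.719 -3.005 -0.787
v -0.9 -1.051 -1.008
v -0.245 -1.223 -0.814
v -0.66 -2.076 -1.445
v 0.137 -1.683 -0.442
v -0.156 -2.785 -0.425
v -0.278 -2.537 -1.074
v -0.096 -1.856 -1.084
v -0.049 -1.624 0.235
v -0.342 -2.725 0.252
v -0.764 -2.381 0.699
v -0.582 -1.7 0.689
v 0.1 -2.257 -0.035
v -1.578 -1.235 -0.952
v -1.871 -2.336 -0.935
v -1.338 -2.26 -1.389
v -1.156 -1.579 -1.399
v -1.764 -1.175 -0.275
v -2.057 -2.277 -0.258
v -1.824 -2.104 0.384
v -1.642 -1.423 0.374
v -2.02 -1.703 -0.665
f 2 1 5
f 2 5 3
f 3 5 6
f 3 6 4
f 5 1 7
f 5 7 6
f 6 7 8
f 6 8 4
f 7 1 9
f 7 9 8
f 8 9 10
f 8 10 4
f 9 1 11
f 9 11 10
f 10 11 12
f 10 12 4
f 11 1 13
f 11 13 12
f 12 13 14
f 12 14 4
f 13 1 15
f 13 15 14
f 14 15 16
f 14 16 4
f 15 1 17
f 15 17 16
f 16 17 18
f 16 18 4
f 17 1 19
f 17 19 18
f 18 19 20
f 18 20 4
f 19 1 21
f 19 21 20
f 20 21 22
f 20 22 4
f 21 1 23
f 21 23 22
f 22 23 24
f 22 24 4
f 23 1 25
f 23 25 24
f 24 25 26
f 24 26 4
f 25 1 2
f 25 2 26
f 26 2 3
f 26 3 4
f 28 27 30
f 28 30 29
f 30 27 31
f 30 31 29
f 31 27 32
f 31 32 29
f 32 27 33
f 32 33 29
f 33 27 34
f 33 34 29
f 34 27 35
f 34 35 29
f 35 27 36
f 35 36 29
f 36 27 37
f 36 37 29
f 37 27 38
f 37 38 29
f 38 27 28
f 38 28 29
f 39 76 55
f 76 50 79
f 55 79 44
f 76 79 55
f 39 55 51
f 55 44 56
f 51 56 40
f 55 56 51
f 39 51 60
f 51 40 61
f 60 61 46
f 51 61 60
f 39 60 72
f 60 46 75
f 72 75 49
f 60 75 72
f 39 72 76
f 72 49 80
f 76 80 50
f 72 80 76
f 40 56 67
f 56 44 70
f 67 70 48
f 56 70 67
f 44 79 57
f 79 50 78
f 57 78 43
f 79 78 57
f 50 80 77
f 80 49 73
f 77 73 41
f 80 73 77
f 49 75 74
f 75 46 62
f 74 62 45
f 75 62 74
f 46 61 66
f 61 40 63
f 66 63 47
f 61 63 66
f 42 68 54
f 68 48 69
f 54 69 43
f 68 69 54
f 42 54 52
f 54 43 53
f 52 53 41
f 54 53 52
f 42 52 59
f 52 41 58
f 59 58 45
f 52 58 59
f 42 59 64
f 59 45 65
f 64 65 47
f 59 65 64
f 42 64 68
f 64 47 71
f 68 71 48
f 64 71 68
f 43 69 57
f 69 48 70
f 57 70 44
f 69 70 57
f 41 53 77
f 53 43 78
f 77 78 50
f 53 78 77
f 45 58 74
f 58 41 73
f 74 73 49
f 58 73 74
f 47 65 66
f 65 45 62
f 66 62 46
f 65 62 66
f 48 71 67
f 71 47 63
f 67 63 40
f 71 63 67

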